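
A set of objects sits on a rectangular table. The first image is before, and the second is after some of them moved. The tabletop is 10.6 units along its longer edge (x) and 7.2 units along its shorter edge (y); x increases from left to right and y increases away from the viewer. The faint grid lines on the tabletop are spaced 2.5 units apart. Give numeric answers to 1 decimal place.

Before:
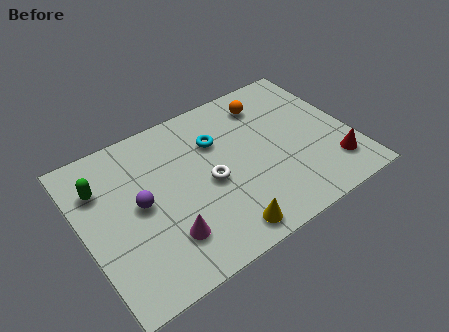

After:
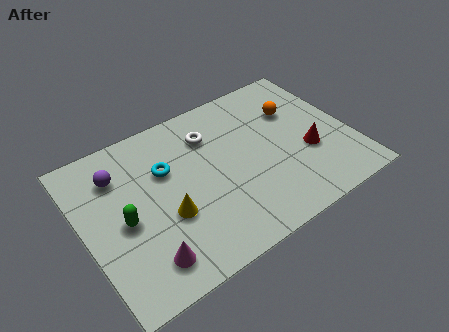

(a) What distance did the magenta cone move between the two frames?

1.0

The magenta cone was near (2.9, 1.8) before and (2.0, 1.3) after, so it travelled √(0.9² + 0.5²) ≈ 1.0 units.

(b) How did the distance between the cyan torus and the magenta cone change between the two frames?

-0.4

Before: roughly 4.1 units apart; after: 3.7. That's 0.4 units closer together.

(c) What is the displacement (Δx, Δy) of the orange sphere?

(1.0, -0.9)

The orange sphere was at about (7.7, 5.8) and moved to about (8.7, 4.9).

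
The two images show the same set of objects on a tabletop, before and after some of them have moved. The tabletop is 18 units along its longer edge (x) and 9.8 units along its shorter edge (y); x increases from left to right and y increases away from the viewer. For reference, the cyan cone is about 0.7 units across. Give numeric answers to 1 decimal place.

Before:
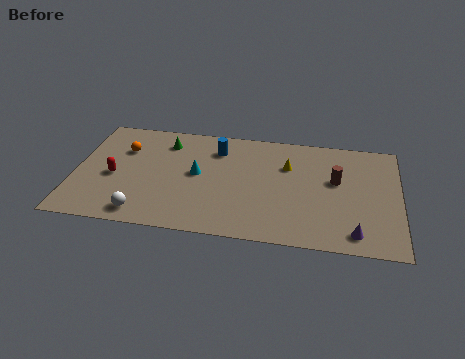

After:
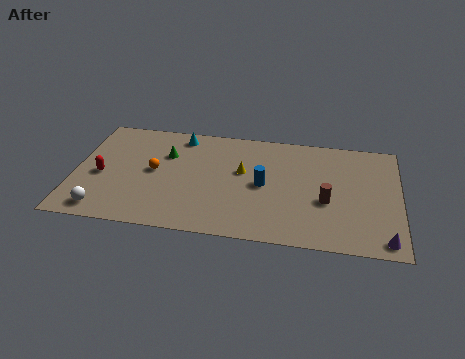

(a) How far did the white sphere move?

2.2

The white sphere moved from about (4.0, 1.3) to (1.8, 1.3), a distance of √(2.2² + 0.0²) ≈ 2.2.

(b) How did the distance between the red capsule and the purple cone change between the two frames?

+2.3

The distance was about 13.7 in the first image and 16.0 in the second, so they moved 2.3 units further apart.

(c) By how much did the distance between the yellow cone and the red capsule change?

-2.0

Before: roughly 9.9 units apart; after: 7.9. That's 2.0 units closer together.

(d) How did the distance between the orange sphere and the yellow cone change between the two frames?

-4.3

They were about 9.2 units apart before and 4.9 after — 4.3 units closer together.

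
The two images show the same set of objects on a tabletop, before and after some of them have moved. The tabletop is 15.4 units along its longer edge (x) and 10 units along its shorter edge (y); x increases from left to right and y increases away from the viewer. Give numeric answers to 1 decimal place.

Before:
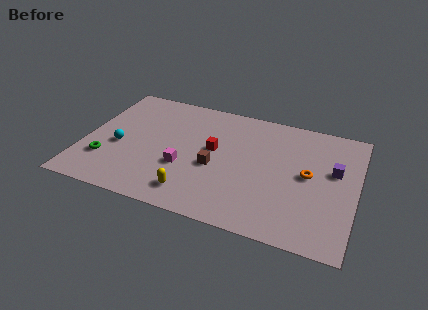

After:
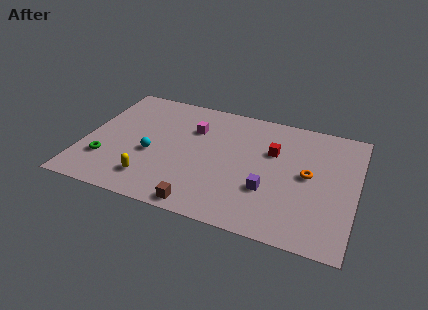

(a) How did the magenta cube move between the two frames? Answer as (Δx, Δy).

(0.2, 3.4)

The magenta cube started near (5.8, 3.6) and ended near (6.0, 7.0).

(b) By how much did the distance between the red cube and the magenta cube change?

+2.1

They were about 2.5 units apart before and 4.6 after — 2.1 units further apart.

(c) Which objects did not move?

the green torus and the orange torus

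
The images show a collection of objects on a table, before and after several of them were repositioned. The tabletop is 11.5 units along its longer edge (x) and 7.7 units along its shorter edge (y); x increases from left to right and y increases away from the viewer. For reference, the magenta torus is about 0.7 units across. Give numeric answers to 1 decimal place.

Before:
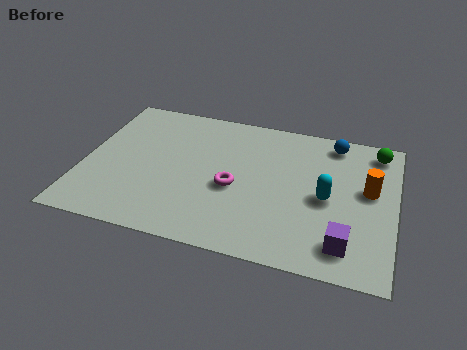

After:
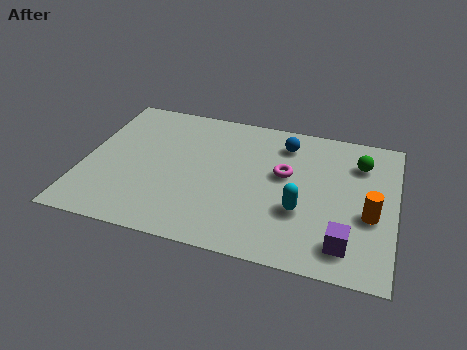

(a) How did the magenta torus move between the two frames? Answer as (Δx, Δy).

(1.8, 1.2)

The magenta torus was at about (5.6, 3.3) and moved to about (7.4, 4.5).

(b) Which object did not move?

the purple cube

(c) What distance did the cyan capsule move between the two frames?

1.3

The cyan capsule was near (9.0, 3.6) before and (8.1, 2.7) after, so it travelled √(0.9² + 0.9²) ≈ 1.3 units.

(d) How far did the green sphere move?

1.0

The green sphere moved from about (10.7, 6.6) to (10.1, 5.8), a distance of √(0.6² + 0.8²) ≈ 1.0.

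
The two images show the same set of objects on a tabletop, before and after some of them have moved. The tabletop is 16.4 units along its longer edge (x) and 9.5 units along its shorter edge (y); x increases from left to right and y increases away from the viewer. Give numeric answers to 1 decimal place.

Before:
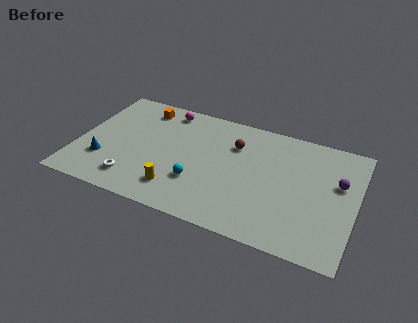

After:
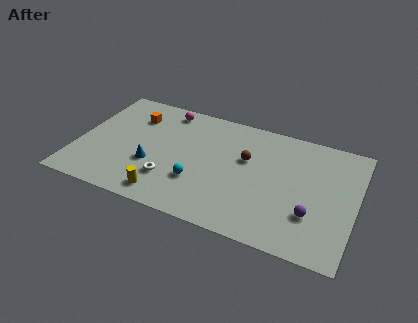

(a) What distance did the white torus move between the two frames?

2.2

The white torus was near (3.6, 1.8) before and (5.7, 2.6) after, so it travelled √(2.1² + 0.8²) ≈ 2.2 units.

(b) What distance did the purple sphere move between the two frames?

3.3

From (15.3, 5.9) to (14.0, 2.9), the purple sphere covered √(1.3² + 3.0²) ≈ 3.3 units.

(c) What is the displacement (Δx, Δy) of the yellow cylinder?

(-0.6, -0.7)

The yellow cylinder started near (6.2, 2.0) and ended near (5.6, 1.3).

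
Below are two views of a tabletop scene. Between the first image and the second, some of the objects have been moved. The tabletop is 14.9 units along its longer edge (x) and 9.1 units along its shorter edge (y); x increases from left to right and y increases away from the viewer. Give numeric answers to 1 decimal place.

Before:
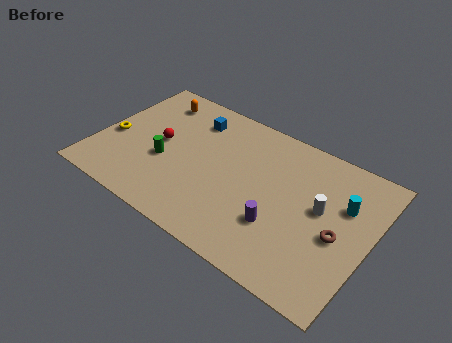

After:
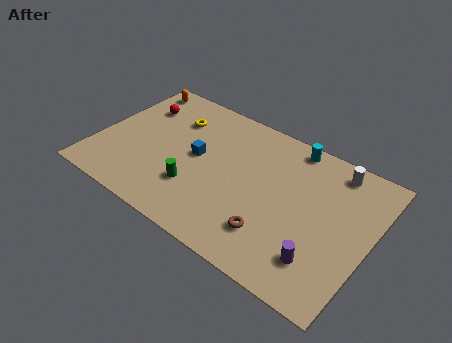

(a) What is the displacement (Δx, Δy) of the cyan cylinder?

(-3.2, 2.2)

The cyan cylinder was at about (13.3, 6.0) and moved to about (10.1, 8.2).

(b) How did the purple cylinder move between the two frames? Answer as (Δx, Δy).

(2.4, -0.8)

The purple cylinder was at about (10.3, 2.9) and moved to about (12.7, 2.1).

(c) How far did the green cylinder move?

2.1

The green cylinder was near (3.8, 3.6) before and (5.7, 2.7) after, so it travelled √(1.9² + 0.9²) ≈ 2.1 units.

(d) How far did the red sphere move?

2.5

The red sphere moved from about (3.3, 4.7) to (1.7, 6.6), a distance of √(1.6² + 1.9²) ≈ 2.5.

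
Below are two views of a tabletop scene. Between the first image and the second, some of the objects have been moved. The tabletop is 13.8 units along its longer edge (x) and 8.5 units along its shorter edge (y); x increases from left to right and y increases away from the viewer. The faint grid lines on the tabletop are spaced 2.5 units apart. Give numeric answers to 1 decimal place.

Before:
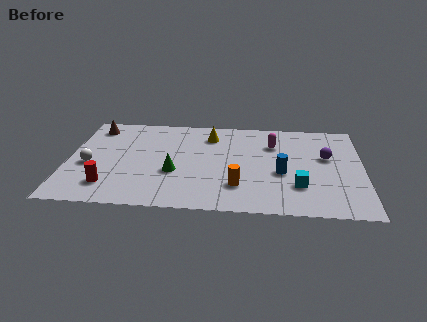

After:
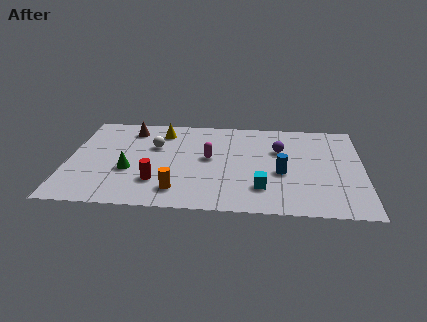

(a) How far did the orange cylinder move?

2.9

The orange cylinder moved from about (8.0, 2.2) to (5.2, 1.6), a distance of √(2.8² + 0.6²) ≈ 2.9.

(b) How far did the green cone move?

2.1

The green cone moved from about (5.0, 3.2) to (2.9, 3.2), a distance of √(2.1² + 0.0²) ≈ 2.1.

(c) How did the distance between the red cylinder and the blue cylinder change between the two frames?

-2.3

Before: roughly 8.2 units apart; after: 5.9. That's 2.3 units closer together.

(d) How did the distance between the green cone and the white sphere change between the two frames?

-1.5

Before: roughly 4.0 units apart; after: 2.5. That's 1.5 units closer together.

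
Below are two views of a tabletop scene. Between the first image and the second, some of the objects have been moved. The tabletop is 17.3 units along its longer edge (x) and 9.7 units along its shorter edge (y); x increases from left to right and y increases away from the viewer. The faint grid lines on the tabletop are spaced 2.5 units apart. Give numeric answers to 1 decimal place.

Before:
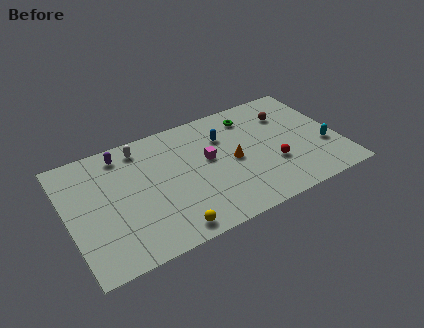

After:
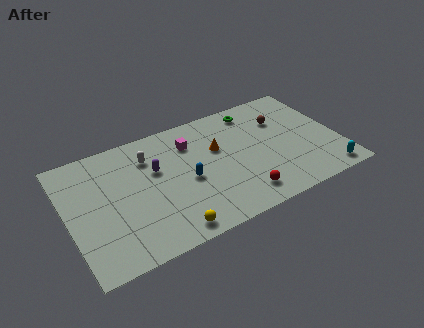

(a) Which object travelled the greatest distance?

the blue capsule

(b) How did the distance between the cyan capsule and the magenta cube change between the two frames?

+2.5

Before: roughly 7.6 units apart; after: 10.1. That's 2.5 units further apart.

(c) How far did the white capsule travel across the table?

1.1

The white capsule moved from about (5.0, 8.3) to (5.4, 7.3), a distance of √(0.4² + 1.0²) ≈ 1.1.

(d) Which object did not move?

the yellow sphere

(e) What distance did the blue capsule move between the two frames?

3.7

The blue capsule was near (10.2, 6.9) before and (7.5, 4.4) after, so it travelled √(2.7² + 2.5²) ≈ 3.7 units.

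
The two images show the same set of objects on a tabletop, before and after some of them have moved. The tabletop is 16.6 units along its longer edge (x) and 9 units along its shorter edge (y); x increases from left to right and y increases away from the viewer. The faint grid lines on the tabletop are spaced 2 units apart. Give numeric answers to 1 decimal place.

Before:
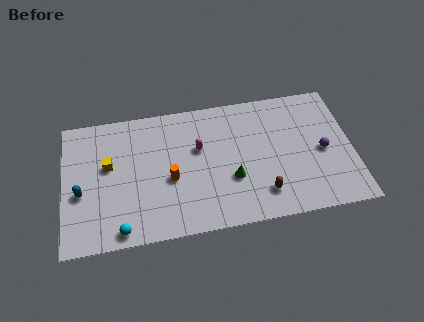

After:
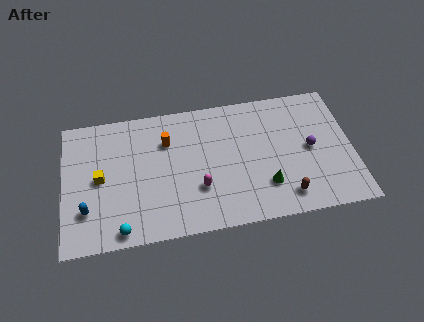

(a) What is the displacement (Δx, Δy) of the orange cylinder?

(-0.1, 2.6)

The orange cylinder was at about (6.1, 3.8) and moved to about (6.0, 6.4).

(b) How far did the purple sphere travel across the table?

0.8

The purple sphere was near (14.9, 4.2) before and (14.2, 4.5) after, so it travelled √(0.7² + 0.3²) ≈ 0.8 units.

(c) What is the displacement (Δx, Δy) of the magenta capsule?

(-0.1, -2.7)

The magenta capsule was at about (7.8, 5.6) and moved to about (7.7, 2.9).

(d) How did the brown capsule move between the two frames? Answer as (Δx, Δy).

(1.3, -0.4)

From the two frames, the brown capsule sits at roughly (11.3, 1.9) before and (12.6, 1.5) after.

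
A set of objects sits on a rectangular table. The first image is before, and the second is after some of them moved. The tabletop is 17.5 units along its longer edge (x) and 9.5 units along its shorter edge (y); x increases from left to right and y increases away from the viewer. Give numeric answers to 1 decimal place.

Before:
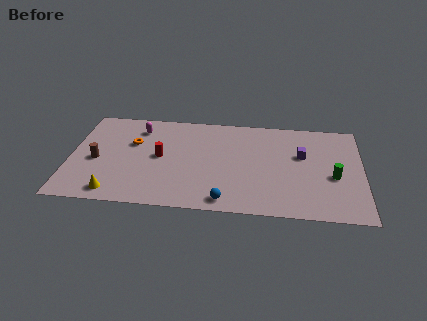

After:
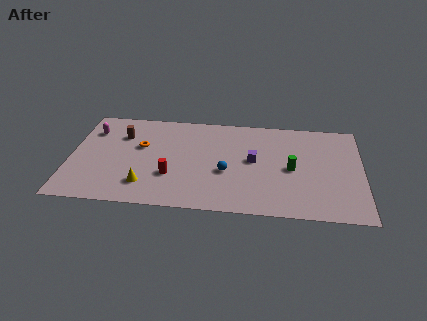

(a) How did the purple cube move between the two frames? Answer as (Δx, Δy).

(-2.9, -0.8)

The purple cube was at about (13.9, 5.9) and moved to about (11.0, 5.1).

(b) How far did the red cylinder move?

1.9

From (5.4, 4.9) to (6.1, 3.1), the red cylinder covered √(0.7² + 1.8²) ≈ 1.9 units.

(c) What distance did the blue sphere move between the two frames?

2.7

The blue sphere moved from about (9.4, 1.1) to (9.4, 3.8), a distance of √(0.0² + 2.7²) ≈ 2.7.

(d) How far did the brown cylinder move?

3.0

From (1.6, 4.2) to (3.0, 6.8), the brown cylinder covered √(1.4² + 2.6²) ≈ 3.0 units.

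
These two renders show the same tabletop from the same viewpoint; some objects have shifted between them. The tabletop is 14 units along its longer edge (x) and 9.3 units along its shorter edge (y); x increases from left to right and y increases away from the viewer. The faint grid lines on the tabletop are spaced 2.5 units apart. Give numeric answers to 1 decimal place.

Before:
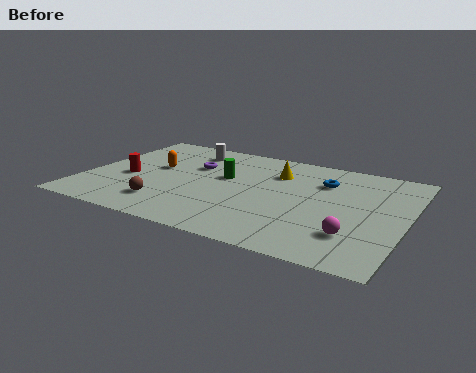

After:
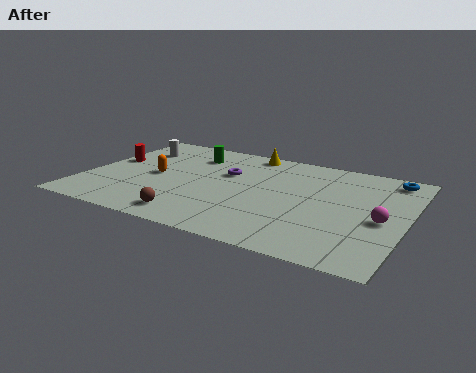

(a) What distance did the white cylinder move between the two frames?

2.5

From (4.0, 7.6) to (1.6, 6.9), the white cylinder covered √(2.4² + 0.7²) ≈ 2.5 units.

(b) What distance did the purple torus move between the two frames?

1.5

From (4.5, 6.1) to (6.0, 5.9), the purple torus covered √(1.5² + 0.2²) ≈ 1.5 units.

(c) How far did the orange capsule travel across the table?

0.8

From (2.9, 5.3) to (3.0, 4.5), the orange capsule covered √(0.1² + 0.8²) ≈ 0.8 units.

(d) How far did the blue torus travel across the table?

3.1

From (10.2, 6.7) to (13.0, 8.1), the blue torus covered √(2.8² + 1.4²) ≈ 3.1 units.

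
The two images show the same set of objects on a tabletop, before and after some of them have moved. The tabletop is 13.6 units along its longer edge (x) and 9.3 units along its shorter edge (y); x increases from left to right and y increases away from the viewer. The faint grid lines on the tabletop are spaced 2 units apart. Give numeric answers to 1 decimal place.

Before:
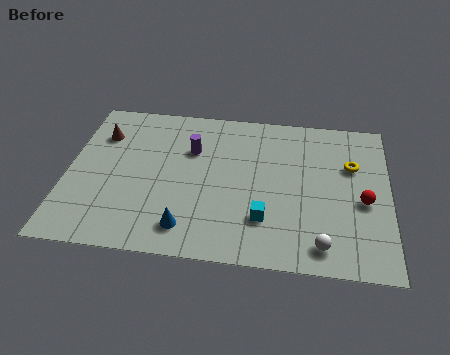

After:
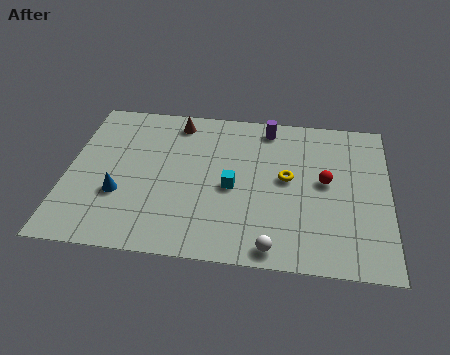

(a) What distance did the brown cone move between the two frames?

3.4

The brown cone was near (1.3, 6.8) before and (4.5, 8.0) after, so it travelled √(3.2² + 1.2²) ≈ 3.4 units.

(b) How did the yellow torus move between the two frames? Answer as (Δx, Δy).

(-2.7, -1.1)

The yellow torus started near (12.0, 6.1) and ended near (9.3, 5.0).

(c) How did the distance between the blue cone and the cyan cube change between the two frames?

+1.5

Before: roughly 3.3 units apart; after: 4.8. That's 1.5 units further apart.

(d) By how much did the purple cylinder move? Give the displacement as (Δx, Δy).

(3.2, 1.8)

The purple cylinder started near (5.2, 6.3) and ended near (8.4, 8.1).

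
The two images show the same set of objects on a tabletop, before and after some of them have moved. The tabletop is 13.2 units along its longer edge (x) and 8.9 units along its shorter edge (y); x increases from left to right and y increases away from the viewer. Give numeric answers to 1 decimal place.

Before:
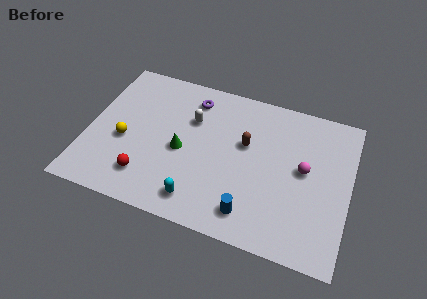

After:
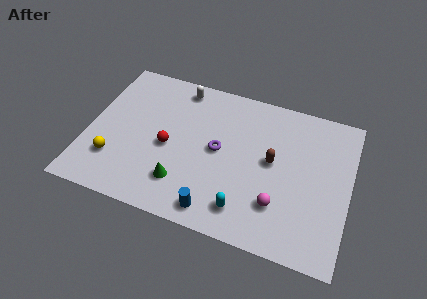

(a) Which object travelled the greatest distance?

the purple torus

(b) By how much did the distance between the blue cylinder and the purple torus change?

-3.3

Before: roughly 6.8 units apart; after: 3.5. That's 3.3 units closer together.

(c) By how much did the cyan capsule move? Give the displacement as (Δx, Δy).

(2.3, 0.2)

The cyan capsule was at about (5.9, 1.4) and moved to about (8.2, 1.6).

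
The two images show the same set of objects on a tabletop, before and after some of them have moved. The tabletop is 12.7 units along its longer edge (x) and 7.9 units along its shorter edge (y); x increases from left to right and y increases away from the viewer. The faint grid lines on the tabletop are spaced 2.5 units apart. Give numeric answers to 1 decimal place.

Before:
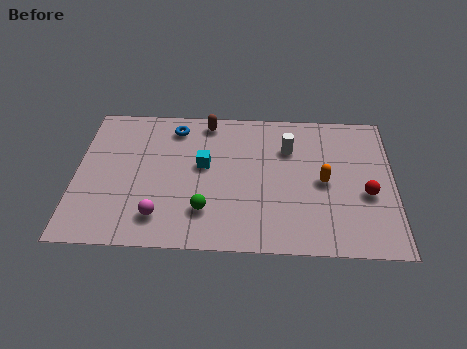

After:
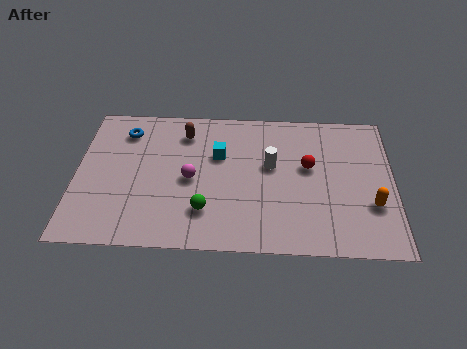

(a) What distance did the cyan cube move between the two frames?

0.8

The cyan cube moved from about (5.1, 4.5) to (5.7, 5.1), a distance of √(0.6² + 0.6²) ≈ 0.8.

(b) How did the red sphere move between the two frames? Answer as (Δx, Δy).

(-2.3, 1.4)

The red sphere started near (11.6, 3.2) and ended near (9.3, 4.6).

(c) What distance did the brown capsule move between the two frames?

1.1

From (5.2, 7.0) to (4.3, 6.3), the brown capsule covered √(0.9² + 0.7²) ≈ 1.1 units.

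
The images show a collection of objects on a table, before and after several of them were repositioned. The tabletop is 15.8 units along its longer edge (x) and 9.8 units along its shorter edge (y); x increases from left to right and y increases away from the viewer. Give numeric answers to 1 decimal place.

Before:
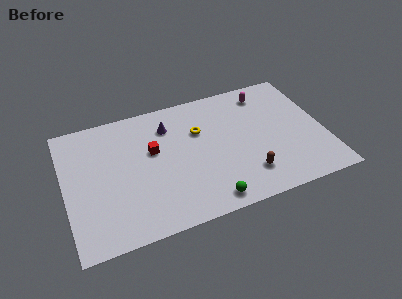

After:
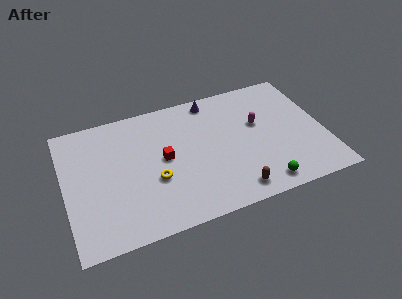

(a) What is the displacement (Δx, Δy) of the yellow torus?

(-3.0, -2.8)

From the two frames, the yellow torus sits at roughly (8.3, 6.5) before and (5.3, 3.7) after.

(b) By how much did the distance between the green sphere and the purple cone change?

+1.2

The distance was about 6.6 in the first image and 7.8 in the second, so they moved 1.2 units further apart.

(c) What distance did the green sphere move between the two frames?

3.3

The green sphere was near (8.3, 1.1) before and (11.6, 1.2) after, so it travelled √(3.3² + 0.1²) ≈ 3.3 units.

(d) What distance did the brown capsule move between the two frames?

1.3

The brown capsule moved from about (10.8, 2.2) to (9.9, 1.3), a distance of √(0.9² + 0.9²) ≈ 1.3.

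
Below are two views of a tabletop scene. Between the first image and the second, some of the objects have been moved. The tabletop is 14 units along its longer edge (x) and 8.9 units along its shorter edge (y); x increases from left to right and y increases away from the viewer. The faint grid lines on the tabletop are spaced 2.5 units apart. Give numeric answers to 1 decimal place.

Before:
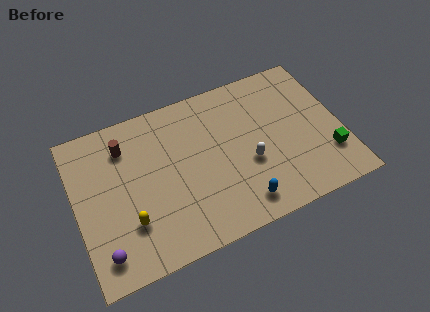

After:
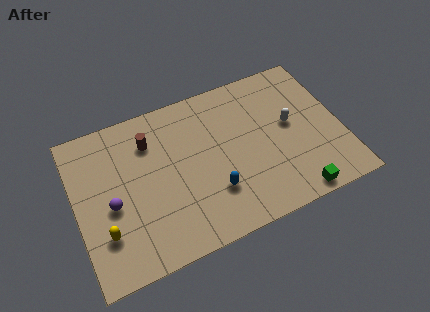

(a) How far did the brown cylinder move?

1.3

The brown cylinder was near (2.8, 6.9) before and (4.1, 6.7) after, so it travelled √(1.3² + 0.2²) ≈ 1.3 units.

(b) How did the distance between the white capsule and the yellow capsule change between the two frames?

+3.9

They were about 6.5 units apart before and 10.4 after — 3.9 units further apart.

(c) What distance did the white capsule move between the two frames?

2.8

The white capsule was near (9.0, 3.5) before and (11.4, 4.9) after, so it travelled √(2.4² + 1.4²) ≈ 2.8 units.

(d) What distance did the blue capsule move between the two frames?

1.8

The blue capsule was near (8.3, 1.4) before and (7.0, 2.6) after, so it travelled √(1.3² + 1.2²) ≈ 1.8 units.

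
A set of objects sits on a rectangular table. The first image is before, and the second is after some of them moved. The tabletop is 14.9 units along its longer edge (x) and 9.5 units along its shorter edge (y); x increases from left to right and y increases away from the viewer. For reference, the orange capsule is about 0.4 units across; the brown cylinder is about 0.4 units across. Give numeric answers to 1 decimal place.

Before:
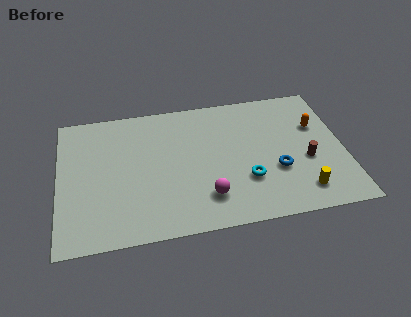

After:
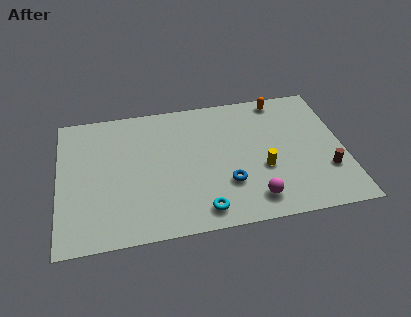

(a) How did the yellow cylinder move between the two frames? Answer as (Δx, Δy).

(-1.9, 1.9)

The yellow cylinder started near (12.5, 1.7) and ended near (10.6, 3.6).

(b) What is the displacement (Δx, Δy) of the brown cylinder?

(1.0, -0.9)

The brown cylinder started near (12.9, 3.8) and ended near (13.9, 2.9).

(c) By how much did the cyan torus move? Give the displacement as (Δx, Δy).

(-2.4, -1.7)

The cyan torus was at about (9.7, 3.0) and moved to about (7.3, 1.3).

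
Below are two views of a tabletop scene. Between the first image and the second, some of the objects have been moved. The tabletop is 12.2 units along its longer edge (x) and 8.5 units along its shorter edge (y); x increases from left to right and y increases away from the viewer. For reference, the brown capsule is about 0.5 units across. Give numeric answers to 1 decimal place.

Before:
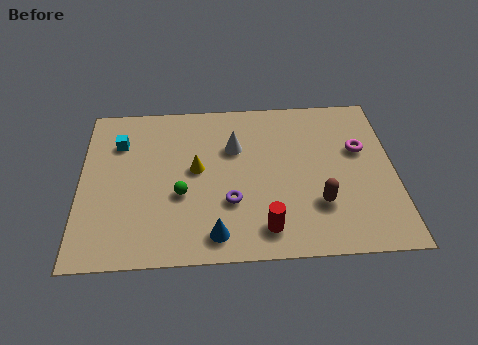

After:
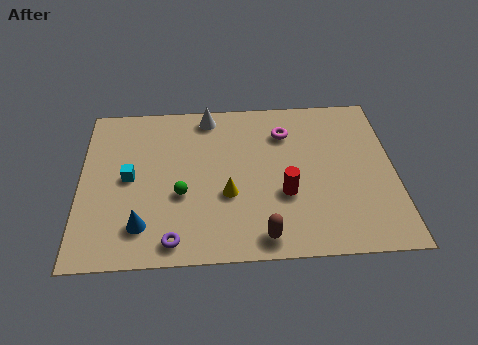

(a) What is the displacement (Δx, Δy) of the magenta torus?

(-2.9, 1.1)

The magenta torus was at about (10.9, 5.3) and moved to about (8.0, 6.4).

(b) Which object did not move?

the green sphere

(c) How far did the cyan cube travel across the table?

1.9

From (1.5, 6.2) to (1.9, 4.3), the cyan cube covered √(0.4² + 1.9²) ≈ 1.9 units.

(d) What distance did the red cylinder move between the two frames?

1.9

The red cylinder moved from about (7.1, 1.4) to (7.9, 3.1), a distance of √(0.8² + 1.7²) ≈ 1.9.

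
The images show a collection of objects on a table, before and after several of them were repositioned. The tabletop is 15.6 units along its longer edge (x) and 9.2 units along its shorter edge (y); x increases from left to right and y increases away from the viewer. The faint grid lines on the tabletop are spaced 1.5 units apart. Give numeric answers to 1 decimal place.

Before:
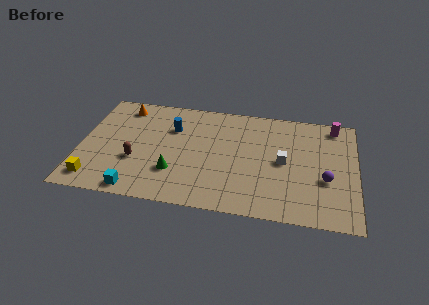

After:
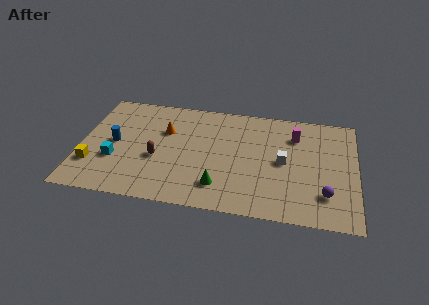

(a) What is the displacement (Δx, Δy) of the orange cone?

(2.5, -1.7)

From the two frames, the orange cone sits at roughly (2.2, 7.8) before and (4.7, 6.1) after.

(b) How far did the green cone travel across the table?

2.7

The green cone moved from about (5.4, 2.7) to (8.0, 2.0), a distance of √(2.6² + 0.7²) ≈ 2.7.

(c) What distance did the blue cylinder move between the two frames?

3.7

The blue cylinder moved from about (5.1, 6.4) to (1.9, 4.6), a distance of √(3.2² + 1.8²) ≈ 3.7.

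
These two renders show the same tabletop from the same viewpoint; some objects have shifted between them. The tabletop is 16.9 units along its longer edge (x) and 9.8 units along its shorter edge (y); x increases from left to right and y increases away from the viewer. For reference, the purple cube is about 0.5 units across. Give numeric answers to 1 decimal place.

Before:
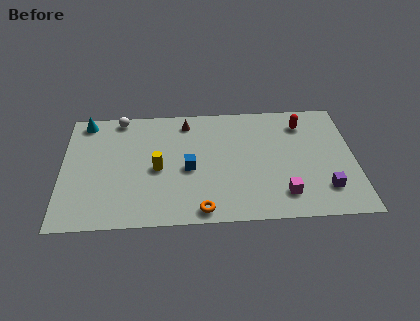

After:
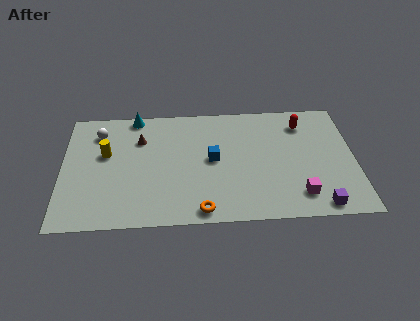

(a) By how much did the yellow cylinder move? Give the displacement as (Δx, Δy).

(-3.0, 1.4)

From the two frames, the yellow cylinder sits at roughly (5.5, 4.5) before and (2.5, 5.9) after.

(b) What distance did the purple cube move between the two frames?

1.4

From (15.1, 2.3) to (14.7, 1.0), the purple cube covered √(0.4² + 1.3²) ≈ 1.4 units.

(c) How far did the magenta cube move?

0.9

The magenta cube was near (12.7, 2.0) before and (13.6, 1.9) after, so it travelled √(0.9² + 0.1²) ≈ 0.9 units.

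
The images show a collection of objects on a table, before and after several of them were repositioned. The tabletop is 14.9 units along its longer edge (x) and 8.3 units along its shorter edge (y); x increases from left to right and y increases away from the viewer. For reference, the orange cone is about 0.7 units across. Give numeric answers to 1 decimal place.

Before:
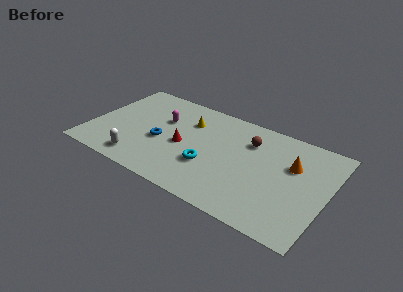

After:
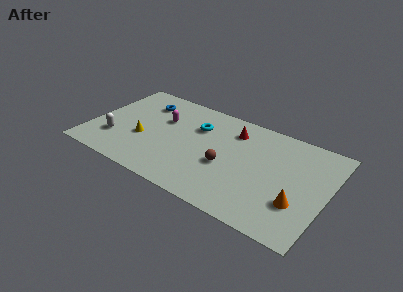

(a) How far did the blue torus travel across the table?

3.3

The blue torus was near (4.5, 3.5) before and (2.9, 6.4) after, so it travelled √(1.6² + 2.9²) ≈ 3.3 units.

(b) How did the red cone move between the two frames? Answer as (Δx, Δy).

(2.8, 2.7)

The red cone started near (5.9, 3.8) and ended near (8.7, 6.5).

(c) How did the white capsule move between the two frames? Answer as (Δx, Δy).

(-1.8, 1.1)

The white capsule was at about (3.5, 1.3) and moved to about (1.7, 2.4).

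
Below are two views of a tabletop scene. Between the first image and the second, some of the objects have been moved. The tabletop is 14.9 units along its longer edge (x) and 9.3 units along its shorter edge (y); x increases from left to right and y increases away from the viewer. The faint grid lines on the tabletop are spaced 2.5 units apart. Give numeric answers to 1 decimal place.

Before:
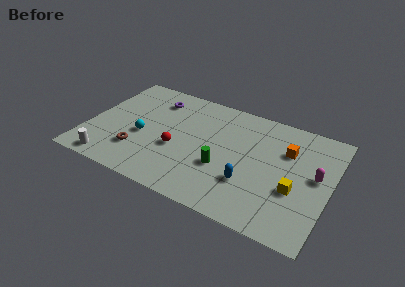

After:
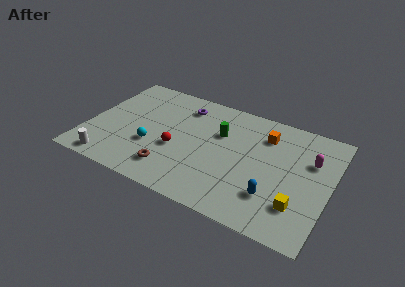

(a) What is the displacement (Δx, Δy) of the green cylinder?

(-0.5, 2.7)

From the two frames, the green cylinder sits at roughly (8.5, 3.4) before and (8.0, 6.1) after.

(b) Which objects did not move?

the red sphere and the white cylinder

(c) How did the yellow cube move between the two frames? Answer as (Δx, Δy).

(0.3, -1.1)

From the two frames, the yellow cube sits at roughly (12.9, 3.5) before and (13.2, 2.4) after.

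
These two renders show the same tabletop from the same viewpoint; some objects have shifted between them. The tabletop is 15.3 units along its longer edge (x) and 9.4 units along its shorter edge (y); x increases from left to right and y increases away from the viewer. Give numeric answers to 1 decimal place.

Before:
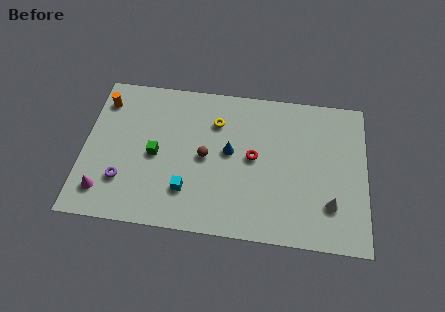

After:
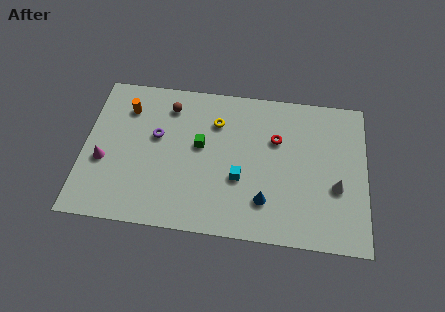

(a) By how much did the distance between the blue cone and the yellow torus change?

+3.4

They were about 2.0 units apart before and 5.4 after — 3.4 units further apart.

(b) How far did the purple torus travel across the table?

3.4

The purple torus moved from about (2.2, 2.6) to (3.9, 5.6), a distance of √(1.7² + 3.0²) ≈ 3.4.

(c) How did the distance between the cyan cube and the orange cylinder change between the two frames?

+0.3

The distance was about 7.0 in the first image and 7.3 in the second, so they moved 0.3 units further apart.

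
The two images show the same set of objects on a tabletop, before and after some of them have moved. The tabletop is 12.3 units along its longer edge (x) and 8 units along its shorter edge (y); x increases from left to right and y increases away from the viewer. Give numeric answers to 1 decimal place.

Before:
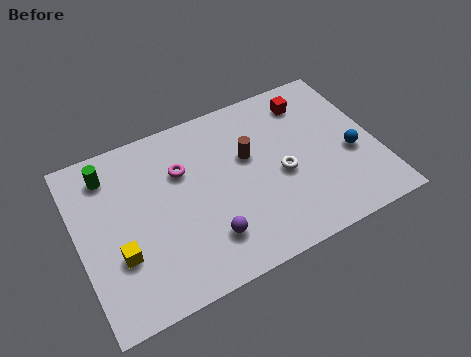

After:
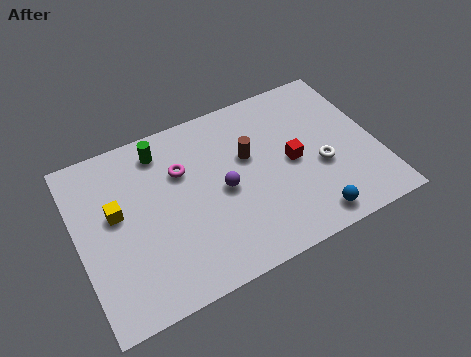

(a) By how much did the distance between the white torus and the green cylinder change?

-0.3

The distance was about 7.4 in the first image and 7.1 in the second, so they moved 0.3 units closer together.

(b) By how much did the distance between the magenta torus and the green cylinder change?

-1.6

The distance was about 3.1 in the first image and 1.5 in the second, so they moved 1.6 units closer together.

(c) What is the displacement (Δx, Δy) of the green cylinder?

(2.2, 0.2)

The green cylinder was at about (1.5, 6.5) and moved to about (3.7, 6.7).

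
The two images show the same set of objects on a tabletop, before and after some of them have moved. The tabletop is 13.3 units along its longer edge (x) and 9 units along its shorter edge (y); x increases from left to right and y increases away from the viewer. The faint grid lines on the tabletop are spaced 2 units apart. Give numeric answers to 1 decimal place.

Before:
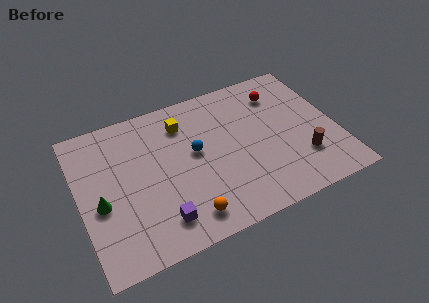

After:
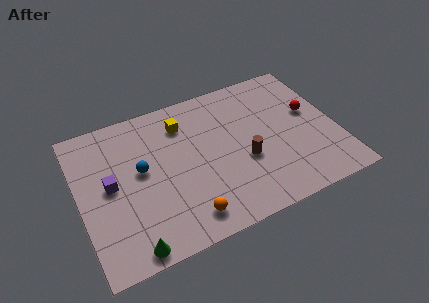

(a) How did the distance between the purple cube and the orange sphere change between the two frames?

+3.5

Before: roughly 1.3 units apart; after: 4.8. That's 3.5 units further apart.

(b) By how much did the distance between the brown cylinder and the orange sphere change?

-2.4

Before: roughly 6.3 units apart; after: 3.9. That's 2.4 units closer together.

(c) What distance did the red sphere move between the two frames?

2.3

The red sphere was near (10.7, 7.0) before and (12.1, 5.2) after, so it travelled √(1.4² + 1.8²) ≈ 2.3 units.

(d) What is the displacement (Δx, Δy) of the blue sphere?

(-2.8, 0.0)

The blue sphere was at about (6.0, 5.0) and moved to about (3.2, 5.0).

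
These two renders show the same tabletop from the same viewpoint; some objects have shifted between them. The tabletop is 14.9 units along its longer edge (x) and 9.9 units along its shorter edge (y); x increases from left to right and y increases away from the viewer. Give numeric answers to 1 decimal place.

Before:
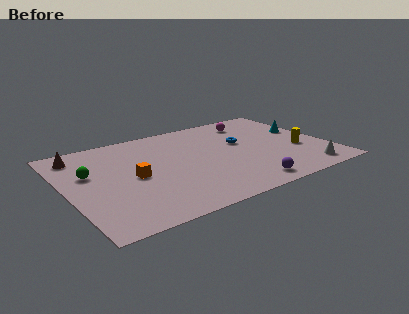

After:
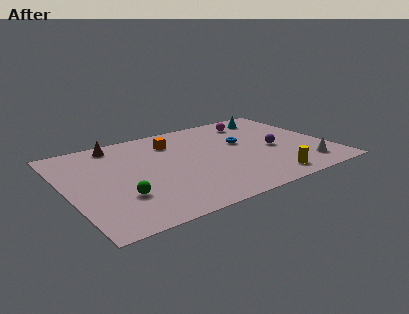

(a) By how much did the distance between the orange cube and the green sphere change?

+3.2

They were about 2.7 units apart before and 5.9 after — 3.2 units further apart.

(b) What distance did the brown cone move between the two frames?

2.2

From (1.1, 8.3) to (3.3, 8.7), the brown cone covered √(2.2² + 0.4²) ≈ 2.2 units.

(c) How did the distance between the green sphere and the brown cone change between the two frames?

+3.5

The distance was about 2.2 in the first image and 5.7 in the second, so they moved 3.5 units further apart.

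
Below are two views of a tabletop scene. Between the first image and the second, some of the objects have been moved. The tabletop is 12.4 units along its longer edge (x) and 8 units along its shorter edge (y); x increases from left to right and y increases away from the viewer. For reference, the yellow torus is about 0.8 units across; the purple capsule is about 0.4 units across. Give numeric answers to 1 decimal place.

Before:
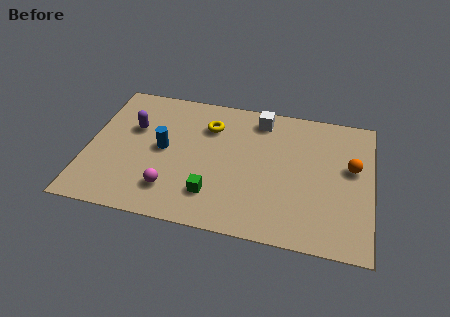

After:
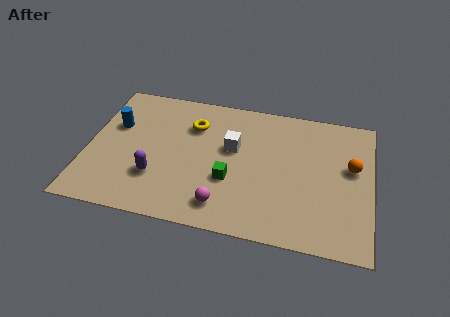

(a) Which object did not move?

the orange sphere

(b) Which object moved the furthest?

the purple capsule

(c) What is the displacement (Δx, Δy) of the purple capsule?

(1.2, -2.7)

The purple capsule was at about (1.9, 5.1) and moved to about (3.1, 2.4).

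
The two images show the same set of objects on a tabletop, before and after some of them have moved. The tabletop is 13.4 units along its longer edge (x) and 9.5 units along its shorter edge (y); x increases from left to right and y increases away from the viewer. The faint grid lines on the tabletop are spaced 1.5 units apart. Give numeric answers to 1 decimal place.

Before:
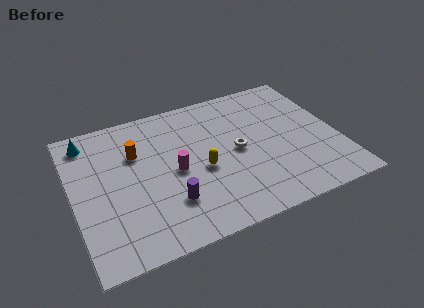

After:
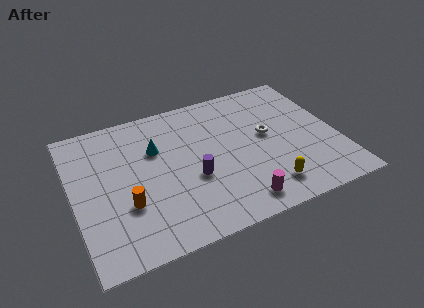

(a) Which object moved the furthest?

the magenta cylinder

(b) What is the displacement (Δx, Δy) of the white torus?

(1.6, 0.5)

The white torus started near (8.3, 4.7) and ended near (9.9, 5.2).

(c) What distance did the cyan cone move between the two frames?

3.8

The cyan cone was near (1.0, 8.1) before and (4.3, 6.3) after, so it travelled √(3.3² + 1.8²) ≈ 3.8 units.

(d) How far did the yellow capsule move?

3.8

The yellow capsule was near (6.4, 4.1) before and (9.4, 1.7) after, so it travelled √(3.0² + 2.4²) ≈ 3.8 units.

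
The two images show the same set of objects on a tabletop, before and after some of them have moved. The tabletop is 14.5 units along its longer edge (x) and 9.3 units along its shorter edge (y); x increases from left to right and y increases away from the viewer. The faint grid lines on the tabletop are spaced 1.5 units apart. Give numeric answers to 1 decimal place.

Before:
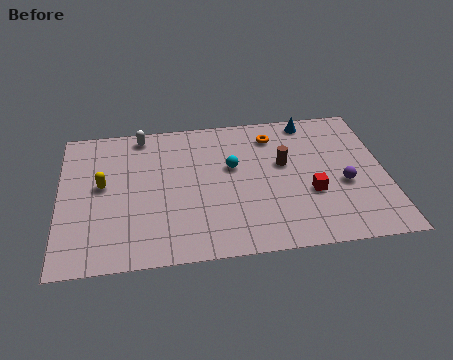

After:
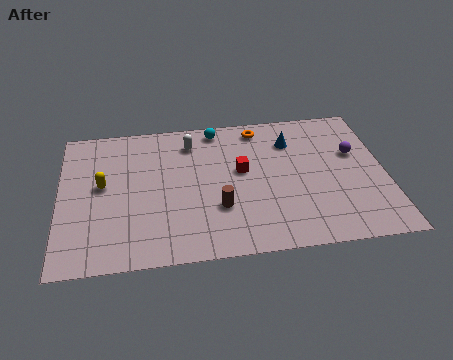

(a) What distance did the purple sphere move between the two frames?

2.1

From (12.6, 3.8) to (13.2, 5.8), the purple sphere covered √(0.6² + 2.0²) ≈ 2.1 units.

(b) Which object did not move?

the yellow capsule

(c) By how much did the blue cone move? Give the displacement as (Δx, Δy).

(-0.9, -1.3)

The blue cone started near (11.3, 8.3) and ended near (10.4, 7.0).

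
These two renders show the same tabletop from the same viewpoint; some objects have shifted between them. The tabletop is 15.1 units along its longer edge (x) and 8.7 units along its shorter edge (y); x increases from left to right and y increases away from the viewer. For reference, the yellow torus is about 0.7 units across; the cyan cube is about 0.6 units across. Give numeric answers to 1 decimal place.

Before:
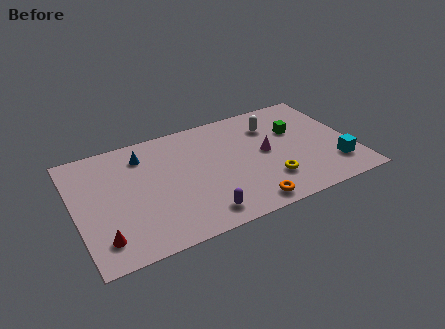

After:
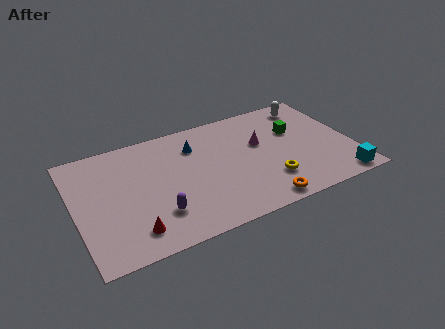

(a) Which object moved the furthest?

the blue cone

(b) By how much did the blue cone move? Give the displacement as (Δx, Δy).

(2.8, -0.4)

The blue cone started near (3.9, 6.9) and ended near (6.7, 6.5).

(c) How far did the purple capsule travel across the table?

2.4

From (6.4, 1.3) to (4.2, 2.3), the purple capsule covered √(2.2² + 1.0²) ≈ 2.4 units.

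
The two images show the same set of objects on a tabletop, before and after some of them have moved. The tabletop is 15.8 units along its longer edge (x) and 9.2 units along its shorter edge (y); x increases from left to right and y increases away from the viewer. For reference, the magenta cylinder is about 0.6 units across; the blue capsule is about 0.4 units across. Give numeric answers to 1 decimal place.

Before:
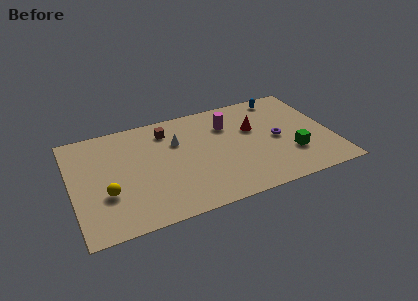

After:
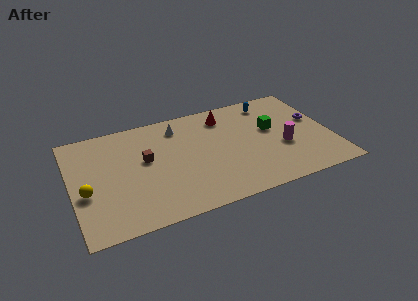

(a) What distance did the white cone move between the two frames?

1.3

The white cone moved from about (6.5, 6.2) to (6.7, 7.5), a distance of √(0.2² + 1.3²) ≈ 1.3.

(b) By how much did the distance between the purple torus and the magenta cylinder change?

-0.8

Before: roughly 3.6 units apart; after: 2.8. That's 0.8 units closer together.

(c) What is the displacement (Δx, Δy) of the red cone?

(-1.6, 1.7)

From the two frames, the red cone sits at roughly (11.2, 5.8) before and (9.6, 7.5) after.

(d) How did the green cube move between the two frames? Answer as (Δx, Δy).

(-0.9, 2.6)

From the two frames, the green cube sits at roughly (13.2, 2.8) before and (12.3, 5.4) after.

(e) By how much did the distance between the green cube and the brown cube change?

-0.7

The distance was about 8.5 in the first image and 7.8 in the second, so they moved 0.7 units closer together.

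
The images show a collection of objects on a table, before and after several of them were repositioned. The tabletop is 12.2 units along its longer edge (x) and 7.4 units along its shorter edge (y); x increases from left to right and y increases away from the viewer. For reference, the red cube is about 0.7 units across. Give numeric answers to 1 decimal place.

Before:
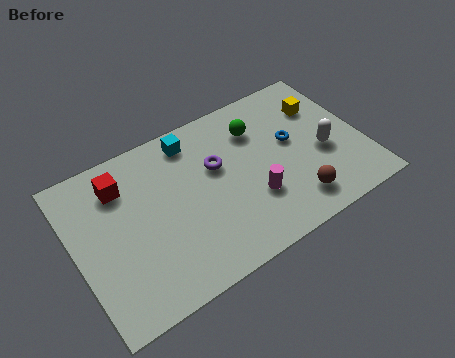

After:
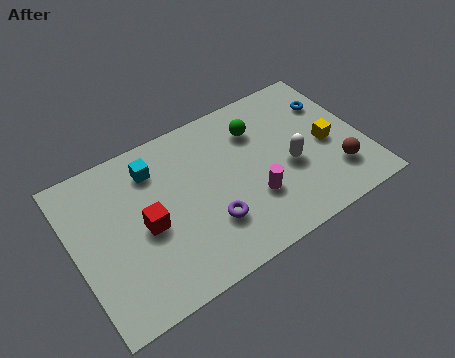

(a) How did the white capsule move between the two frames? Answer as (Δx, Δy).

(-1.5, 0.0)

The white capsule started near (10.5, 3.1) and ended near (9.0, 3.1).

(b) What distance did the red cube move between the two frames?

2.4

From (2.2, 5.7) to (2.9, 3.4), the red cube covered √(0.7² + 2.3²) ≈ 2.4 units.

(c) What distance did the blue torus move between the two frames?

2.2

The blue torus moved from about (9.3, 4.2) to (11.2, 5.3), a distance of √(1.9² + 1.1²) ≈ 2.2.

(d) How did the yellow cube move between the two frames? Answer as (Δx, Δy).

(-0.1, -1.9)

From the two frames, the yellow cube sits at roughly (10.8, 5.3) before and (10.7, 3.4) after.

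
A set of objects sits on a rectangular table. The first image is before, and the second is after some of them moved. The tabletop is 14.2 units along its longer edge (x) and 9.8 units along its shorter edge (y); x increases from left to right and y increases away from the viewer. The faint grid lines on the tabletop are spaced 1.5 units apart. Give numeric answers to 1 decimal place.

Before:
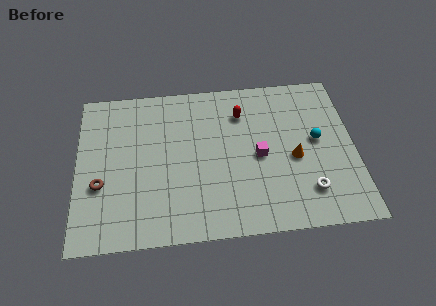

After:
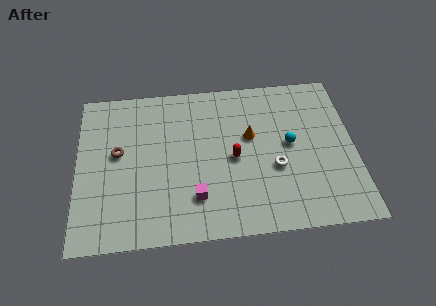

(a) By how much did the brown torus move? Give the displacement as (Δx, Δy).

(0.9, 1.9)

The brown torus was at about (1.2, 3.6) and moved to about (2.1, 5.5).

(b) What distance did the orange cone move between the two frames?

2.7

From (11.1, 4.3) to (8.9, 5.9), the orange cone covered √(2.2² + 1.6²) ≈ 2.7 units.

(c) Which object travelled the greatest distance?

the magenta cube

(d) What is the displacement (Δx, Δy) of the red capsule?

(-0.5, -2.8)

The red capsule started near (8.5, 7.4) and ended near (8.0, 4.6).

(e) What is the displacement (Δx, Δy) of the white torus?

(-1.6, 1.6)

The white torus was at about (11.7, 2.2) and moved to about (10.1, 3.8).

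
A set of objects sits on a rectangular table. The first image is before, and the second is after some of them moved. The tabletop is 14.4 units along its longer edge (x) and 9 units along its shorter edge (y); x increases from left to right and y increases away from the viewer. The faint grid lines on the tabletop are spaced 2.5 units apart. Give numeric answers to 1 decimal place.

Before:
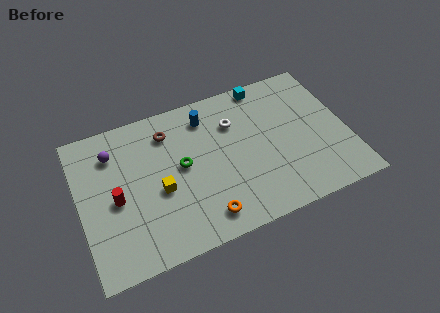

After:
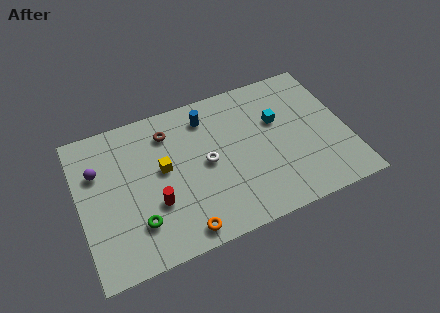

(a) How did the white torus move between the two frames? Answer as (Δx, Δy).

(-1.7, -1.9)

From the two frames, the white torus sits at roughly (8.5, 6.4) before and (6.8, 4.5) after.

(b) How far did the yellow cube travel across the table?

1.2

The yellow cube was near (4.2, 3.8) before and (4.5, 5.0) after, so it travelled √(0.3² + 1.2²) ≈ 1.2 units.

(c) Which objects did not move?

the brown torus and the blue cylinder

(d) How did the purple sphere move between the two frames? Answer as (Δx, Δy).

(-0.9, -0.8)

The purple sphere was at about (2.0, 6.9) and moved to about (1.1, 6.1).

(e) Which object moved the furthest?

the green torus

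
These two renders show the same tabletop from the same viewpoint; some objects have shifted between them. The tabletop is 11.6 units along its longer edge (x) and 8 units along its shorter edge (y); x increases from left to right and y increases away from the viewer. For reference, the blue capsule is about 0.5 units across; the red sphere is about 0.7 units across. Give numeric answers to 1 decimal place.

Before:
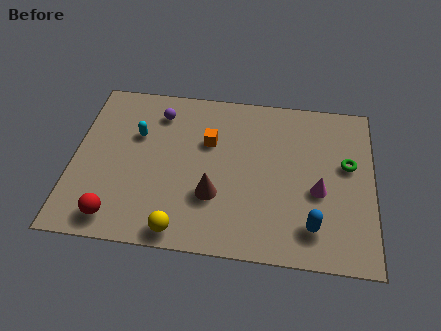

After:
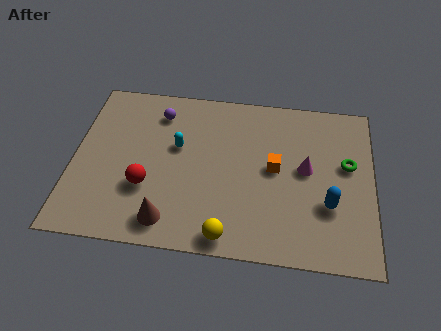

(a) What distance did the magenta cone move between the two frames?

1.1

From (9.5, 3.3) to (9.0, 4.3), the magenta cone covered √(0.5² + 1.0²) ≈ 1.1 units.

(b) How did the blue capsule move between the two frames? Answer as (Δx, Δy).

(0.6, 1.1)

The blue capsule was at about (9.3, 1.6) and moved to about (9.9, 2.7).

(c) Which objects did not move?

the purple sphere and the green torus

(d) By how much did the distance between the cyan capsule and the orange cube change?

+1.0

They were about 2.8 units apart before and 3.8 after — 1.0 units further apart.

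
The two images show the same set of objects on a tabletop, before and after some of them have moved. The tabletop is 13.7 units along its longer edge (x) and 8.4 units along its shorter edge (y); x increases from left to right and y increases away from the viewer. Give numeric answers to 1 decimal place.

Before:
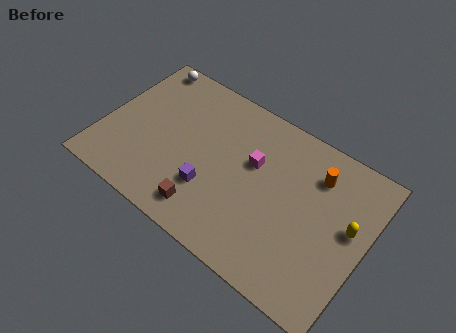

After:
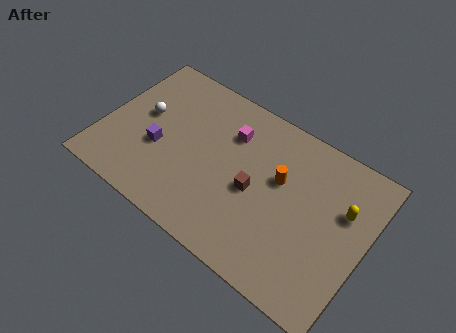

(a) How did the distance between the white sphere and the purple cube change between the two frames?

-5.0

Before: roughly 6.8 units apart; after: 1.8. That's 5.0 units closer together.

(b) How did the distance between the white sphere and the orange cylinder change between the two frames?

-2.4

The distance was about 9.6 in the first image and 7.2 in the second, so they moved 2.4 units closer together.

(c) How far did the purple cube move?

3.0

From (5.9, 2.6) to (3.0, 3.3), the purple cube covered √(2.9² + 0.7²) ≈ 3.0 units.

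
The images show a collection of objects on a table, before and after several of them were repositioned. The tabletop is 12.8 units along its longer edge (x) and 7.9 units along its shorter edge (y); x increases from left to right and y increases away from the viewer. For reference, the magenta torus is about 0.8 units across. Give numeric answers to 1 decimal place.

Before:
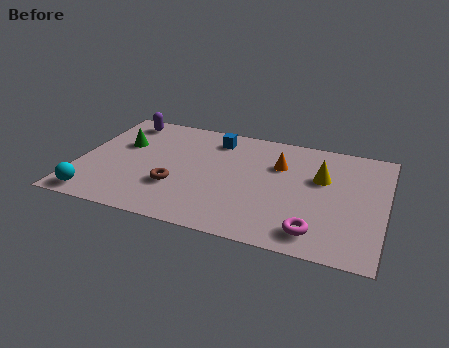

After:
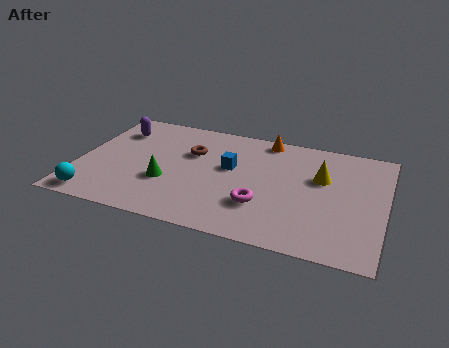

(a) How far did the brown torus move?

2.6

From (4.2, 2.6) to (4.6, 5.2), the brown torus covered √(0.4² + 2.6²) ≈ 2.6 units.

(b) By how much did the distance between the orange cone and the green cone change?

-0.9

They were about 6.6 units apart before and 5.7 after — 0.9 units closer together.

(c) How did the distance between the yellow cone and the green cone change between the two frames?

-1.7

Before: roughly 8.4 units apart; after: 6.7. That's 1.7 units closer together.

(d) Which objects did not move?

the cyan sphere and the yellow cone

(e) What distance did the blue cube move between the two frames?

2.1

From (5.5, 6.5) to (6.3, 4.6), the blue cube covered √(0.8² + 1.9²) ≈ 2.1 units.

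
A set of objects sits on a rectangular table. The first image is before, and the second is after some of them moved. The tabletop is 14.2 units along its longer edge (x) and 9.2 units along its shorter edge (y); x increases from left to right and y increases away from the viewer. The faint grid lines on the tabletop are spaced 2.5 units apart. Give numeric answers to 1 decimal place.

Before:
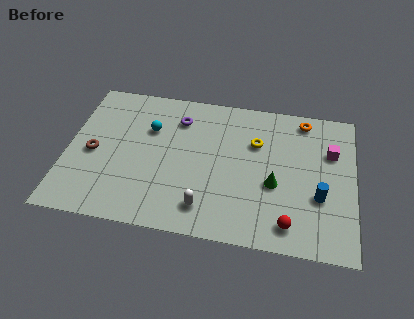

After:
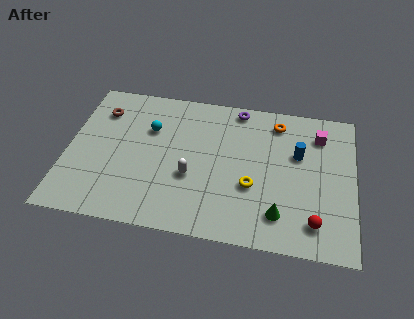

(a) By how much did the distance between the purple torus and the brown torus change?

+1.9

Before: roughly 5.0 units apart; after: 6.9. That's 1.9 units further apart.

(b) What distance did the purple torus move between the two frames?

3.1

The purple torus was near (5.4, 7.1) before and (8.3, 8.3) after, so it travelled √(2.9² + 1.2²) ≈ 3.1 units.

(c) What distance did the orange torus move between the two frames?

1.4

From (11.6, 8.1) to (10.3, 7.7), the orange torus covered √(1.3² + 0.4²) ≈ 1.4 units.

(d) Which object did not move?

the cyan sphere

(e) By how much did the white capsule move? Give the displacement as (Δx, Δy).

(-0.8, 1.8)

The white capsule started near (7.0, 1.7) and ended near (6.2, 3.5).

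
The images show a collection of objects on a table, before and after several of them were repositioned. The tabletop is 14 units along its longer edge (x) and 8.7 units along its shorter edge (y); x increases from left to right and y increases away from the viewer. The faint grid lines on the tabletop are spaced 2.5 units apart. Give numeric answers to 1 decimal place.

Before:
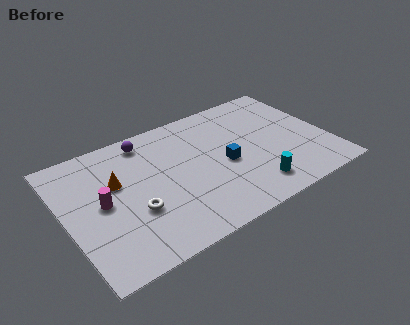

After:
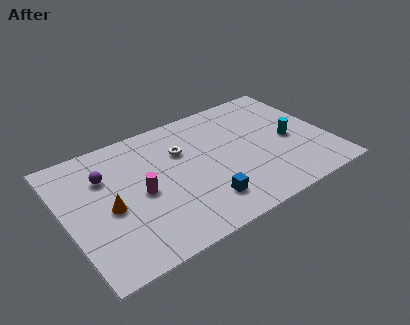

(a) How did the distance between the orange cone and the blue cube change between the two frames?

-0.7

Before: roughly 5.8 units apart; after: 5.1. That's 0.7 units closer together.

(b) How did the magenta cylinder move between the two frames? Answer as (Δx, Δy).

(2.0, -0.3)

From the two frames, the magenta cylinder sits at roughly (1.9, 4.4) before and (3.9, 4.1) after.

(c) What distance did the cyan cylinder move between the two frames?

3.5

The cyan cylinder moved from about (9.5, 1.6) to (12.0, 4.0), a distance of √(2.5² + 2.4²) ≈ 3.5.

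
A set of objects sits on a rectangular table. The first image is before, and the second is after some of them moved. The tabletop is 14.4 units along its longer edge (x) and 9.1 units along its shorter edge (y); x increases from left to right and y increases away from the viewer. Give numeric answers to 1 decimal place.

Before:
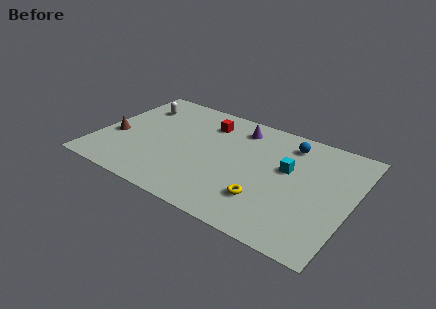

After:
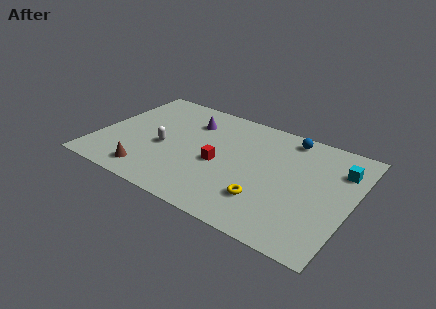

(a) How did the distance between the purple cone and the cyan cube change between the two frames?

+4.9

They were about 3.7 units apart before and 8.6 after — 4.9 units further apart.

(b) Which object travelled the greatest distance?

the white capsule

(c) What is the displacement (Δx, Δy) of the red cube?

(1.2, -3.1)

The red cube started near (5.8, 7.1) and ended near (7.0, 4.0).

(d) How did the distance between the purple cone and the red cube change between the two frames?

+1.7

Before: roughly 1.8 units apart; after: 3.5. That's 1.7 units further apart.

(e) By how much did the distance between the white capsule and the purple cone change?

-2.8

They were about 5.9 units apart before and 3.1 after — 2.8 units closer together.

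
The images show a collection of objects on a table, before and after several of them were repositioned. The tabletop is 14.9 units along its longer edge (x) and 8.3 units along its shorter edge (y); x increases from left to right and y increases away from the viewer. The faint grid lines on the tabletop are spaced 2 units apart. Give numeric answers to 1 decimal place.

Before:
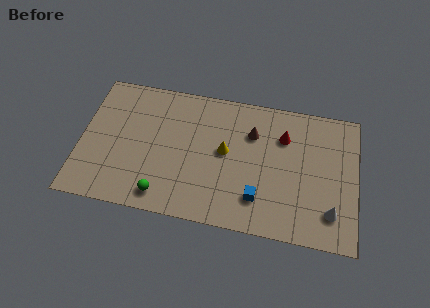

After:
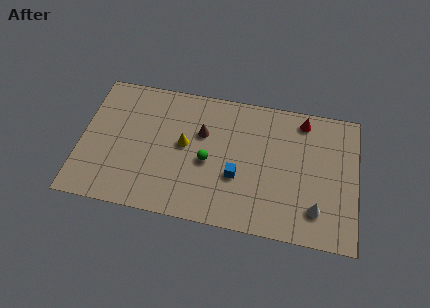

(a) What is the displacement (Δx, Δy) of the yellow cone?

(-2.2, 0.0)

The yellow cone was at about (7.8, 4.5) and moved to about (5.6, 4.5).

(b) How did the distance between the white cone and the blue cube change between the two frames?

+0.6

Before: roughly 3.9 units apart; after: 4.5. That's 0.6 units further apart.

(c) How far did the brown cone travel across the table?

2.7

The brown cone was near (9.2, 5.9) before and (6.5, 5.4) after, so it travelled √(2.7² + 0.5²) ≈ 2.7 units.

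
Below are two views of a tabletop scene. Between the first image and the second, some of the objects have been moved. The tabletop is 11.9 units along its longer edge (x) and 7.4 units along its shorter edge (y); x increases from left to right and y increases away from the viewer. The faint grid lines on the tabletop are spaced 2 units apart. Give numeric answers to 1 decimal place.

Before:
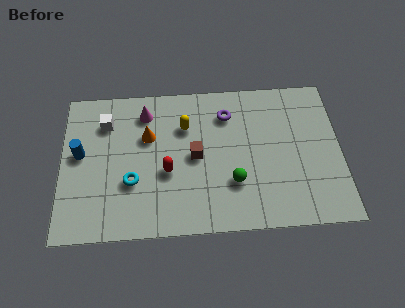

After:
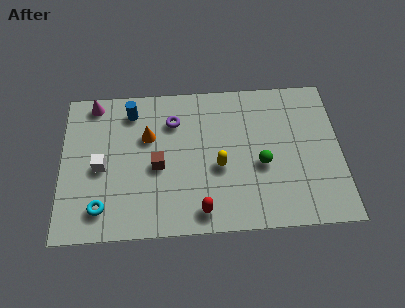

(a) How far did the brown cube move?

1.6

From (5.7, 3.7) to (4.1, 3.3), the brown cube covered √(1.6² + 0.4²) ≈ 1.6 units.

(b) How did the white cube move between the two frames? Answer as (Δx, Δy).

(-0.2, -2.2)

From the two frames, the white cube sits at roughly (1.9, 5.6) before and (1.7, 3.4) after.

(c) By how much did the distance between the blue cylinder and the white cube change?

+1.1

They were about 1.9 units apart before and 3.0 after — 1.1 units further apart.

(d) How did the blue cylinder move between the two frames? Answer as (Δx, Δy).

(2.2, 2.0)

The blue cylinder was at about (0.8, 4.1) and moved to about (3.0, 6.1).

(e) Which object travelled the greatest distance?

the blue cylinder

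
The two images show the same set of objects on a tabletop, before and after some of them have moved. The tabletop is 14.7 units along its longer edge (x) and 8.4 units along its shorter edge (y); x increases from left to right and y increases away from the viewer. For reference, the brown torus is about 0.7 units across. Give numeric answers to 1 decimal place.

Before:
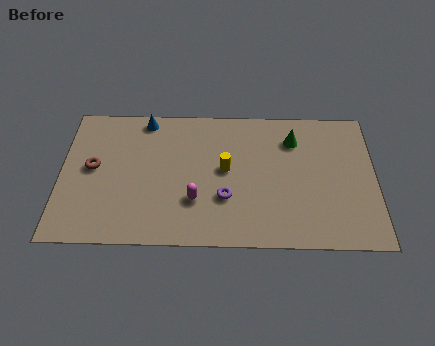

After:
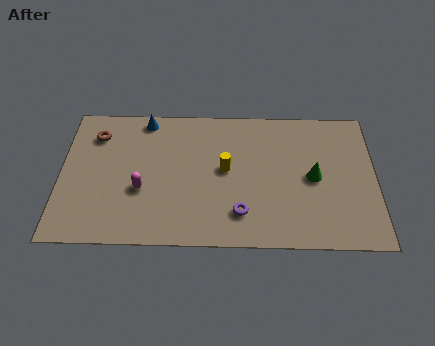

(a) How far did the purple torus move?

1.1

The purple torus was near (7.7, 2.8) before and (8.4, 1.9) after, so it travelled √(0.7² + 0.9²) ≈ 1.1 units.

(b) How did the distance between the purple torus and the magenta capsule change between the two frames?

+3.4

Before: roughly 1.4 units apart; after: 4.8. That's 3.4 units further apart.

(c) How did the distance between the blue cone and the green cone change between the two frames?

+1.5

Before: roughly 7.1 units apart; after: 8.6. That's 1.5 units further apart.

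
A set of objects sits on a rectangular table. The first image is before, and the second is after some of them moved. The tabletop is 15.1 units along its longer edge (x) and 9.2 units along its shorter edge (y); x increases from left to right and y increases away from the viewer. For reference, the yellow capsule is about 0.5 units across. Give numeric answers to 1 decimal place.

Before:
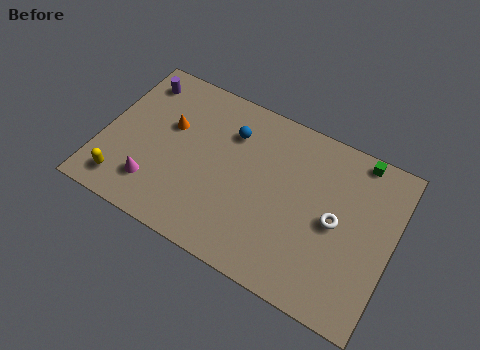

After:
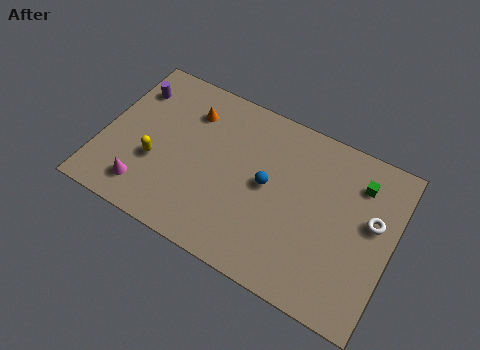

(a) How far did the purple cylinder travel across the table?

0.6

From (1.3, 7.6) to (1.1, 7.0), the purple cylinder covered √(0.2² + 0.6²) ≈ 0.6 units.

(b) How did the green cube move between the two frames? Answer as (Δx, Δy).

(0.2, -1.3)

From the two frames, the green cube sits at roughly (12.9, 8.4) before and (13.1, 7.1) after.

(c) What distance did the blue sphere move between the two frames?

3.0

From (6.4, 6.8) to (8.6, 4.8), the blue sphere covered √(2.2² + 2.0²) ≈ 3.0 units.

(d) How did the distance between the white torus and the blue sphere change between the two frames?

-0.8

Before: roughly 6.2 units apart; after: 5.4. That's 0.8 units closer together.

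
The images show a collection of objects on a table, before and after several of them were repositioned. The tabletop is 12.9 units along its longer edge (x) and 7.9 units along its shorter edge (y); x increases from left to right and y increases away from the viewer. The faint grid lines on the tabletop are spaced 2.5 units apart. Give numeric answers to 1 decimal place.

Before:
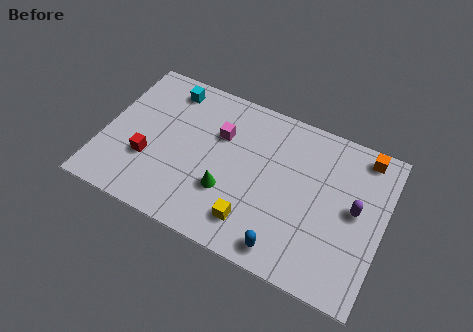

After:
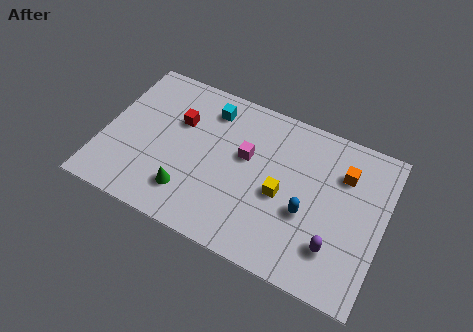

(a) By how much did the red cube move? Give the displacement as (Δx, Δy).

(1.1, 2.5)

The red cube was at about (2.2, 2.7) and moved to about (3.3, 5.2).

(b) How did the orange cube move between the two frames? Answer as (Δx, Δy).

(-0.8, -1.3)

The orange cube was at about (11.7, 7.0) and moved to about (10.9, 5.7).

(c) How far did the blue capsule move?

2.2

From (8.8, 1.0) to (9.5, 3.1), the blue capsule covered √(0.7² + 2.1²) ≈ 2.2 units.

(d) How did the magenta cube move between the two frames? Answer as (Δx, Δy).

(1.3, -0.6)

The magenta cube started near (5.2, 5.3) and ended near (6.5, 4.7).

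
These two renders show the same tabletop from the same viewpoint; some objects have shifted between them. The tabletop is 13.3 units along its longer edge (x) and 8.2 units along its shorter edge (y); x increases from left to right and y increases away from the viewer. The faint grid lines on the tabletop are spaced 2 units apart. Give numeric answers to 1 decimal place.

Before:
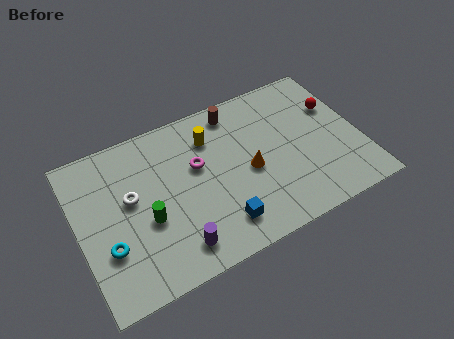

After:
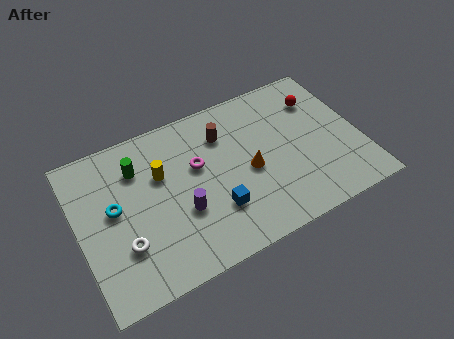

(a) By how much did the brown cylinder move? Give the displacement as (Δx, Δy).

(-0.7, -1.0)

The brown cylinder was at about (7.8, 7.1) and moved to about (7.1, 6.1).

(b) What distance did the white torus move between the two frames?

2.3

The white torus moved from about (2.5, 4.7) to (1.9, 2.5), a distance of √(0.6² + 2.2²) ≈ 2.3.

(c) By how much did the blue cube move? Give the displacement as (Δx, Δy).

(-0.1, 0.8)

The blue cube was at about (6.3, 1.6) and moved to about (6.2, 2.4).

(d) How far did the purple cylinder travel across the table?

1.7

The purple cylinder moved from about (4.2, 1.4) to (4.7, 3.0), a distance of √(0.5² + 1.6²) ≈ 1.7.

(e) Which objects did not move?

the orange cone and the magenta torus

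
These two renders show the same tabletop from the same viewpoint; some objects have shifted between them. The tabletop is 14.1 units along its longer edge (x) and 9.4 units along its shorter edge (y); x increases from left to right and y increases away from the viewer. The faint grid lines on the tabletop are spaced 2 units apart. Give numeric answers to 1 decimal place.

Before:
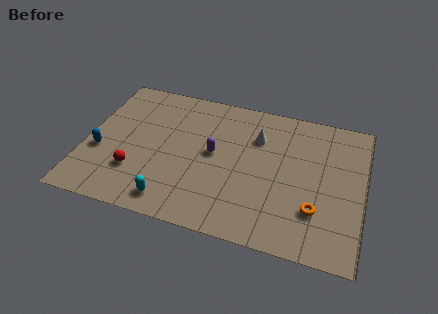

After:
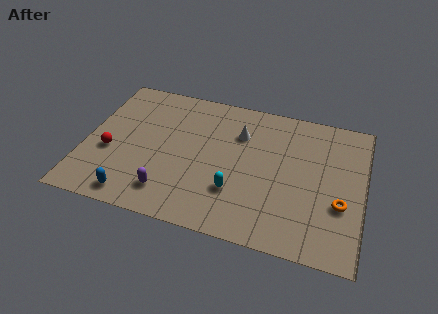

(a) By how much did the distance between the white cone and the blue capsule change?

-1.0

They were about 8.4 units apart before and 7.4 after — 1.0 units closer together.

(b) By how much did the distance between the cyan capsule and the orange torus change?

-2.0

Before: roughly 7.2 units apart; after: 5.2. That's 2.0 units closer together.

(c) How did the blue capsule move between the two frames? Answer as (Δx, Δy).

(2.0, -2.5)

From the two frames, the blue capsule sits at roughly (0.8, 3.6) before and (2.8, 1.1) after.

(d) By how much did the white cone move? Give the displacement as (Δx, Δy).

(-0.9, 0.0)

The white cone was at about (8.6, 6.7) and moved to about (7.7, 6.7).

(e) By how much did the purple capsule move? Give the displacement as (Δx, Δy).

(-2.0, -3.2)

The purple capsule started near (6.5, 5.0) and ended near (4.5, 1.8).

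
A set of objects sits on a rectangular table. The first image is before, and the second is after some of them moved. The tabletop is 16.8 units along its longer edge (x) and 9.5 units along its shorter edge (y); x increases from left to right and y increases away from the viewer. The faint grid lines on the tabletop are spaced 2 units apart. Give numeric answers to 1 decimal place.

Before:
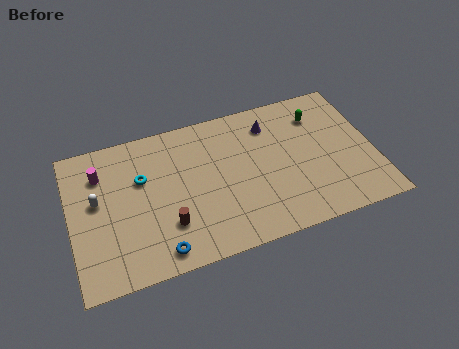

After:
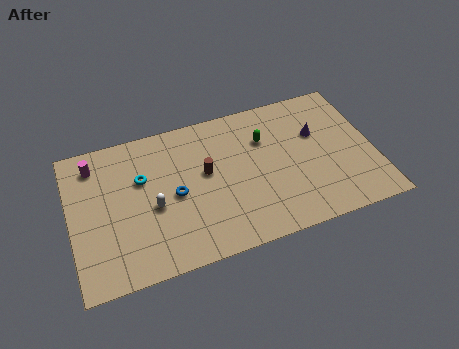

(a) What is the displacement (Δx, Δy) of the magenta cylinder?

(-0.3, 0.7)

The magenta cylinder started near (1.8, 7.1) and ended near (1.5, 7.8).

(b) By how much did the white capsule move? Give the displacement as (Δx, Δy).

(3.0, -1.3)

The white capsule started near (1.5, 5.4) and ended near (4.5, 4.1).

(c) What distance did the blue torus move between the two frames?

3.5

The blue torus was near (4.6, 1.2) before and (5.7, 4.5) after, so it travelled √(1.1² + 3.3²) ≈ 3.5 units.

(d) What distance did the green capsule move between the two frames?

3.2

The green capsule was near (14.0, 7.3) before and (10.9, 6.6) after, so it travelled √(3.1² + 0.7²) ≈ 3.2 units.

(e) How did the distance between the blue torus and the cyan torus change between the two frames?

-2.6

The distance was about 4.9 in the first image and 2.3 in the second, so they moved 2.6 units closer together.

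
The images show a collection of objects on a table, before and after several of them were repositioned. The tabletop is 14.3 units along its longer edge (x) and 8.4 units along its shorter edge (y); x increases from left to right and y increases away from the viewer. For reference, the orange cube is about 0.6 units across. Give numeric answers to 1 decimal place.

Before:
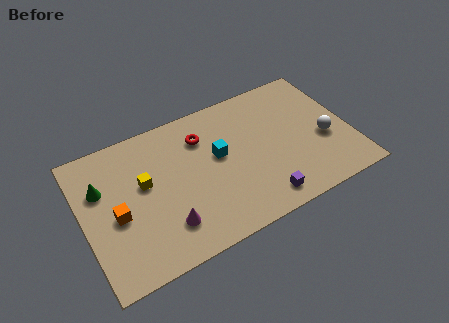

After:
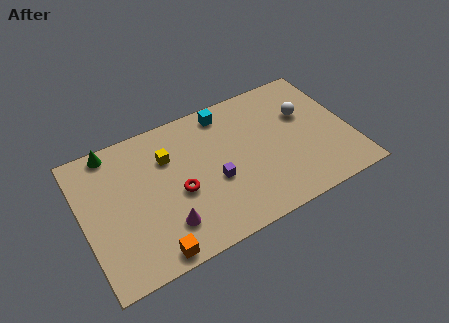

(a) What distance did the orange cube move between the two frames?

3.3

From (1.7, 3.7) to (3.2, 0.8), the orange cube covered √(1.5² + 2.9²) ≈ 3.3 units.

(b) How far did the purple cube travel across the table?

3.1

The purple cube was near (9.1, 1.2) before and (6.9, 3.4) after, so it travelled √(2.2² + 2.2²) ≈ 3.1 units.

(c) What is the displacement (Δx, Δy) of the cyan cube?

(0.7, 2.5)

From the two frames, the cyan cube sits at roughly (7.3, 4.8) before and (8.0, 7.3) after.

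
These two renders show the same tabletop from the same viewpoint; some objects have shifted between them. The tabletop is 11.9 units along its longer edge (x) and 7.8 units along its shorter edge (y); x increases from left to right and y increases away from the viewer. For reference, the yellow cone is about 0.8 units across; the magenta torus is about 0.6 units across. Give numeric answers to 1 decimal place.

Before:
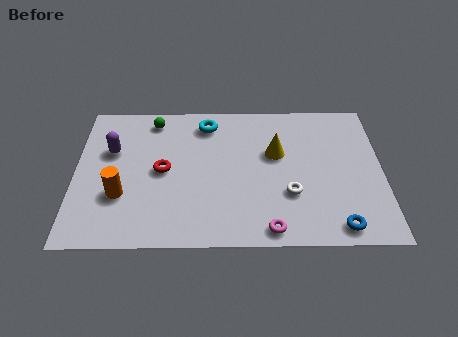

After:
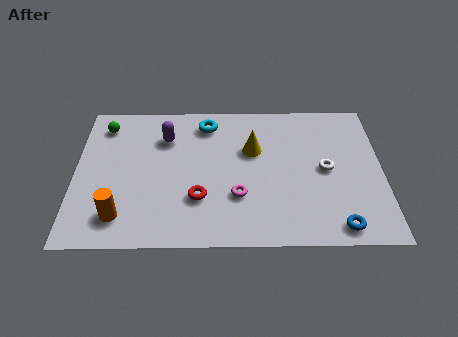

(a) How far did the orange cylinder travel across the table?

1.1

The orange cylinder was near (1.8, 2.6) before and (1.8, 1.5) after, so it travelled √(0.0² + 1.1²) ≈ 1.1 units.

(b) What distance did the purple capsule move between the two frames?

2.2

From (1.4, 5.0) to (3.5, 5.7), the purple capsule covered √(2.1² + 0.7²) ≈ 2.2 units.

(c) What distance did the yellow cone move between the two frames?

0.9

The yellow cone moved from about (7.8, 4.8) to (6.9, 5.0), a distance of √(0.9² + 0.2²) ≈ 0.9.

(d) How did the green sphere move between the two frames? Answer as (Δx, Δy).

(-1.9, -0.3)

From the two frames, the green sphere sits at roughly (3.0, 6.7) before and (1.1, 6.4) after.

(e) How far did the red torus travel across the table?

2.1

The red torus was near (3.4, 3.9) before and (4.8, 2.4) after, so it travelled √(1.4² + 1.5²) ≈ 2.1 units.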